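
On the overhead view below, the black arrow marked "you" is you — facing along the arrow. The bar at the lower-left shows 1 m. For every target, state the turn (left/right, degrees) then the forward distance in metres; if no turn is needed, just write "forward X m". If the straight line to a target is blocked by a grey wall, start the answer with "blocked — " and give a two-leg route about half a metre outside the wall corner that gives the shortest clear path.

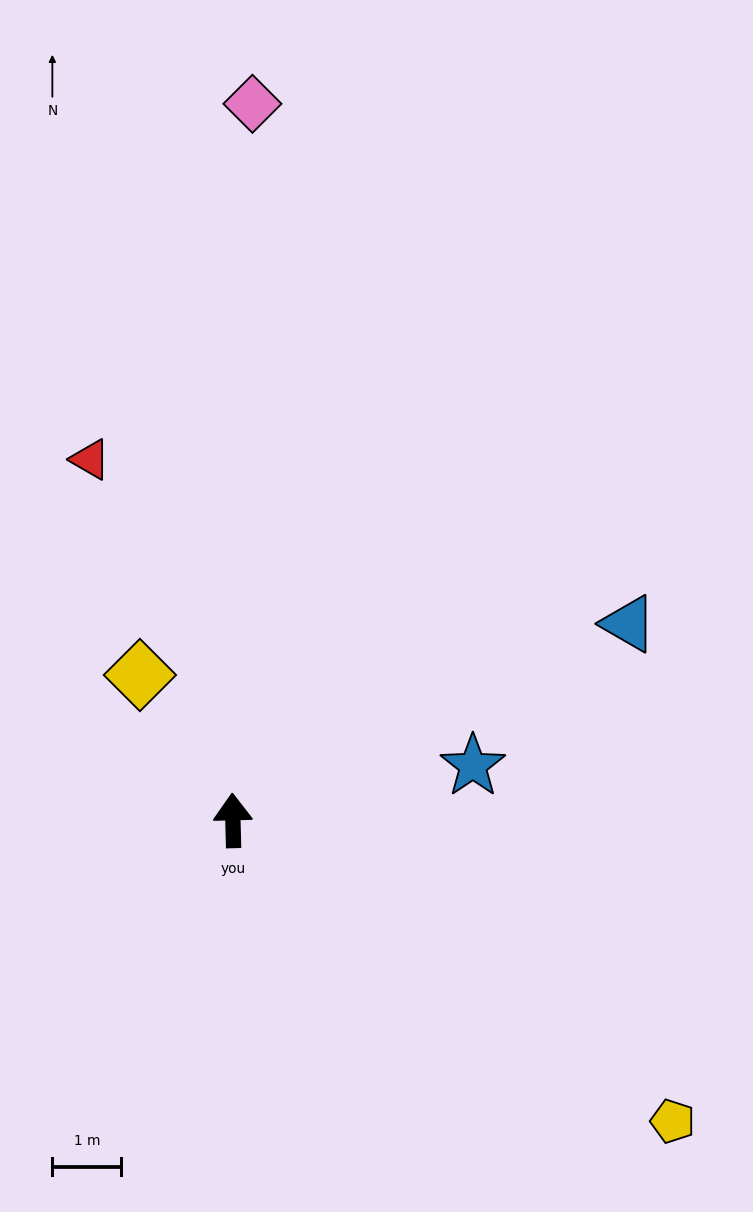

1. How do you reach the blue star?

turn right 79°, forward 3.6 m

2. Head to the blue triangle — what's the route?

turn right 65°, forward 6.4 m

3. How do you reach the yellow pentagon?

turn right 126°, forward 7.7 m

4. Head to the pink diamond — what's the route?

turn right 3°, forward 10.4 m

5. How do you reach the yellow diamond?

turn left 31°, forward 2.5 m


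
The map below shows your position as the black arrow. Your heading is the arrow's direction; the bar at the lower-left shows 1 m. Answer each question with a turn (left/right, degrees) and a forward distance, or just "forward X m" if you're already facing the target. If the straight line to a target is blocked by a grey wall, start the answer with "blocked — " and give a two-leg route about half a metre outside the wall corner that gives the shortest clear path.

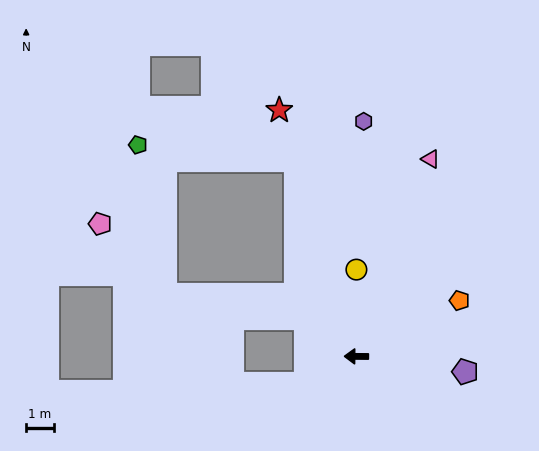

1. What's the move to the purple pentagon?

turn left 172°, forward 4.0 m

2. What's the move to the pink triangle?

turn right 110°, forward 7.7 m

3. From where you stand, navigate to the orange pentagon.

turn right 151°, forward 4.3 m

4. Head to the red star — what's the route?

turn right 72°, forward 9.4 m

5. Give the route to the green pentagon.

blocked — turn right 72°, forward 7.4 m, then turn left 67°, forward 5.7 m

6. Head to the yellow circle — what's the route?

turn right 90°, forward 3.2 m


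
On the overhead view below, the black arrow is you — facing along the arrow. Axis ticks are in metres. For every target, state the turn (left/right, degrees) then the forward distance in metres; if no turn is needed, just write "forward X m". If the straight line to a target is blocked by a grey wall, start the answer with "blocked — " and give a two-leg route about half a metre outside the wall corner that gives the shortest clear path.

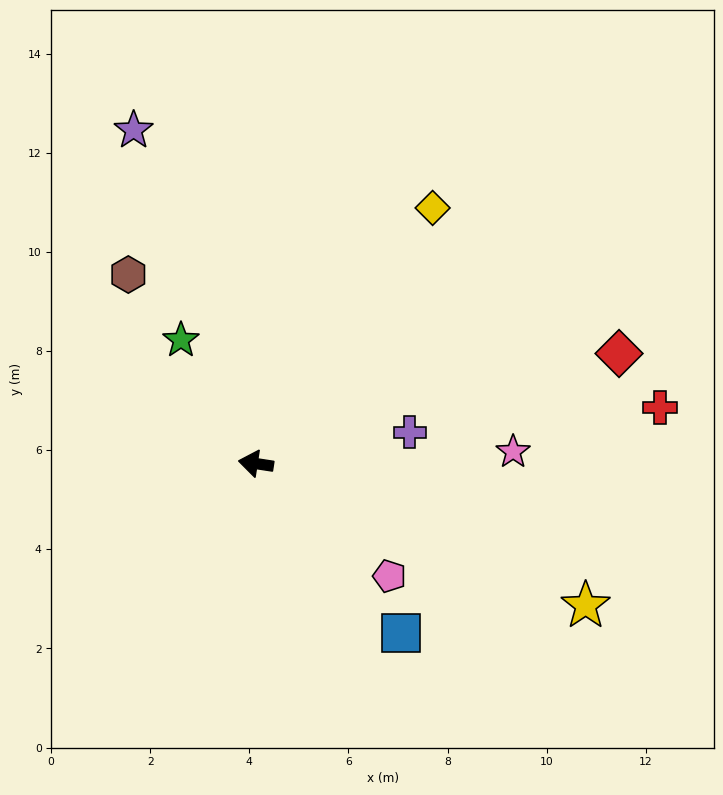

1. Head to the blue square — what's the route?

turn left 139°, forward 4.5 m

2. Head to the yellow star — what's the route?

turn left 165°, forward 7.2 m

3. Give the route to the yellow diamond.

turn right 116°, forward 6.3 m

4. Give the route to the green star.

turn right 50°, forward 2.9 m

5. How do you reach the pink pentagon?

turn left 149°, forward 3.5 m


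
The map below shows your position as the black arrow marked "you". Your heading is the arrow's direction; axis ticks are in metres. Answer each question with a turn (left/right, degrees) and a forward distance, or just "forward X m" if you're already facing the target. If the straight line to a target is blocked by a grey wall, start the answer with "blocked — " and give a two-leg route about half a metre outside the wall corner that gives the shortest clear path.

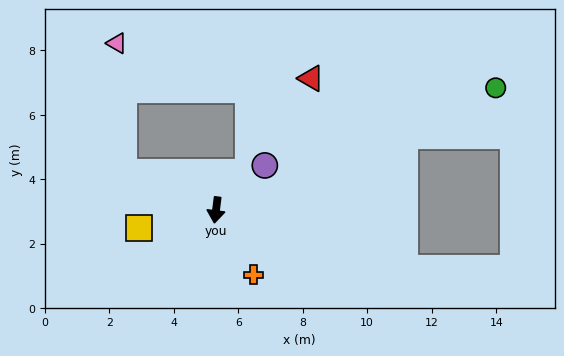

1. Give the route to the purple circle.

turn left 140°, forward 2.0 m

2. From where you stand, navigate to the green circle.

turn left 121°, forward 9.5 m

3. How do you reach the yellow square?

turn right 69°, forward 2.4 m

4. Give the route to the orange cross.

turn left 37°, forward 2.3 m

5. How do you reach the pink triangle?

blocked — turn right 105°, forward 3.1 m, then turn right 65°, forward 4.0 m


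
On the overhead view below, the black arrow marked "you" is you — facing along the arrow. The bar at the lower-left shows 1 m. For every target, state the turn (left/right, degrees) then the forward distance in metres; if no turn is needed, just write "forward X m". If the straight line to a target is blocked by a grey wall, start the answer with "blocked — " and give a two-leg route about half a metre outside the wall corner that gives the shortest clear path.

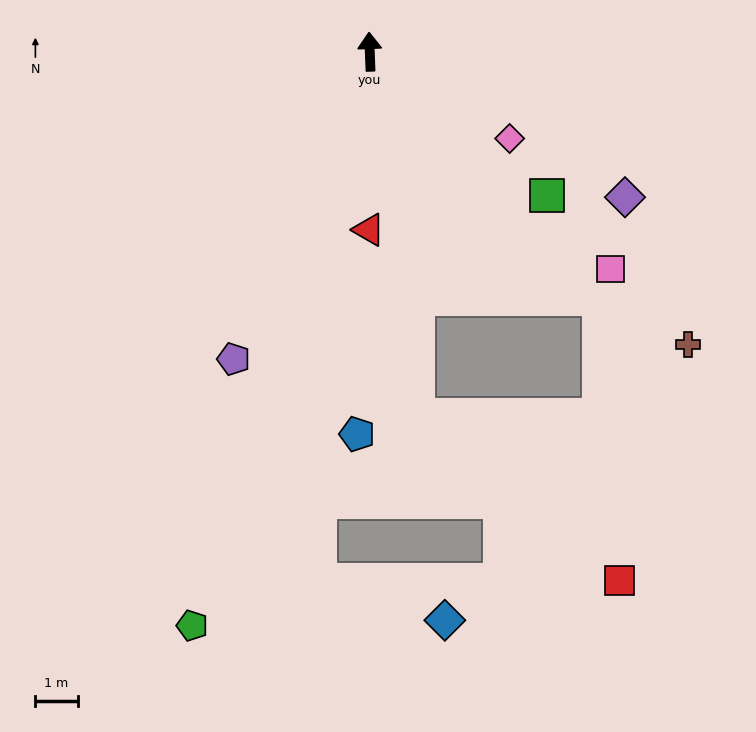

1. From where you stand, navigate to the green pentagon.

turn left 161°, forward 14.2 m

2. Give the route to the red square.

blocked — turn right 139°, forward 8.0 m, then turn right 39°, forward 6.7 m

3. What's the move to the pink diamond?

turn right 124°, forward 3.9 m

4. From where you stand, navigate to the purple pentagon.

turn left 154°, forward 8.0 m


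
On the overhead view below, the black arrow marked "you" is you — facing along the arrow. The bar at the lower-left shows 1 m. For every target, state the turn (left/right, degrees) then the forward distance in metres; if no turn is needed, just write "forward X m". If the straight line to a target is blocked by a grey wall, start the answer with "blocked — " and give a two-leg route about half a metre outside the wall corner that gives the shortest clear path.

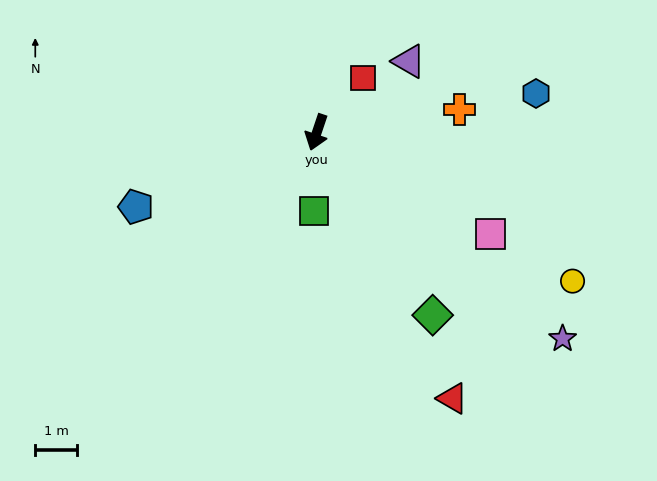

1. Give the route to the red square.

turn left 158°, forward 1.7 m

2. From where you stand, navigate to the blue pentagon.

turn right 49°, forward 4.7 m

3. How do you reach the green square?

turn left 17°, forward 1.9 m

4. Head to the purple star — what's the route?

turn left 69°, forward 7.7 m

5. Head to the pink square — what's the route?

turn left 78°, forward 4.8 m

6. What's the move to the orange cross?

turn left 118°, forward 3.5 m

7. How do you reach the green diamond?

turn left 51°, forward 5.2 m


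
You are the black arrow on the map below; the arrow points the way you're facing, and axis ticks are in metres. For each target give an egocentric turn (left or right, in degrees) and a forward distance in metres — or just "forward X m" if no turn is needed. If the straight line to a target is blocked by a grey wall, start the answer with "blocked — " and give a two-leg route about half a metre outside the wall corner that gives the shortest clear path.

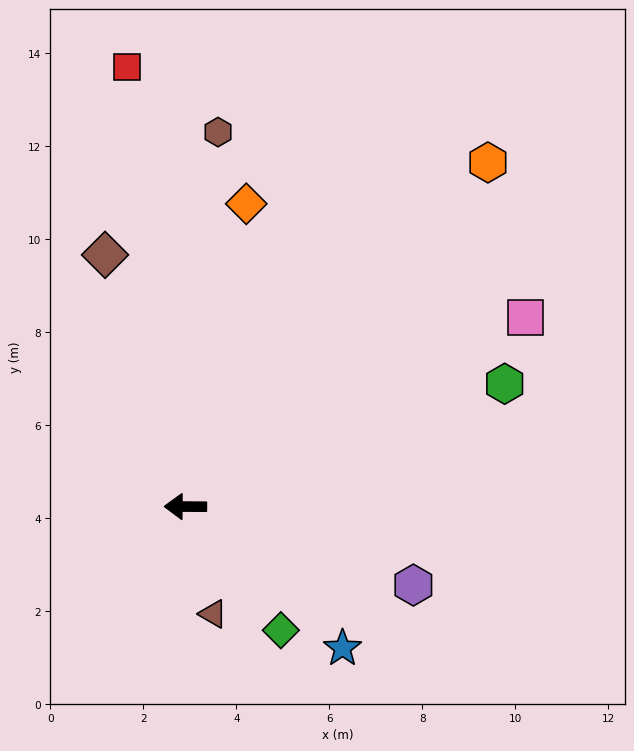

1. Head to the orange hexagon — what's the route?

turn right 131°, forward 9.9 m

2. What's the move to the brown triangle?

turn left 105°, forward 2.4 m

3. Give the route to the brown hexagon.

turn right 95°, forward 8.1 m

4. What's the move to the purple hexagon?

turn left 161°, forward 5.2 m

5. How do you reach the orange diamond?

turn right 101°, forward 6.6 m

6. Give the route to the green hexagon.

turn right 159°, forward 7.4 m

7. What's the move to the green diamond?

turn left 128°, forward 3.4 m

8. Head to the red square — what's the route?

turn right 82°, forward 9.5 m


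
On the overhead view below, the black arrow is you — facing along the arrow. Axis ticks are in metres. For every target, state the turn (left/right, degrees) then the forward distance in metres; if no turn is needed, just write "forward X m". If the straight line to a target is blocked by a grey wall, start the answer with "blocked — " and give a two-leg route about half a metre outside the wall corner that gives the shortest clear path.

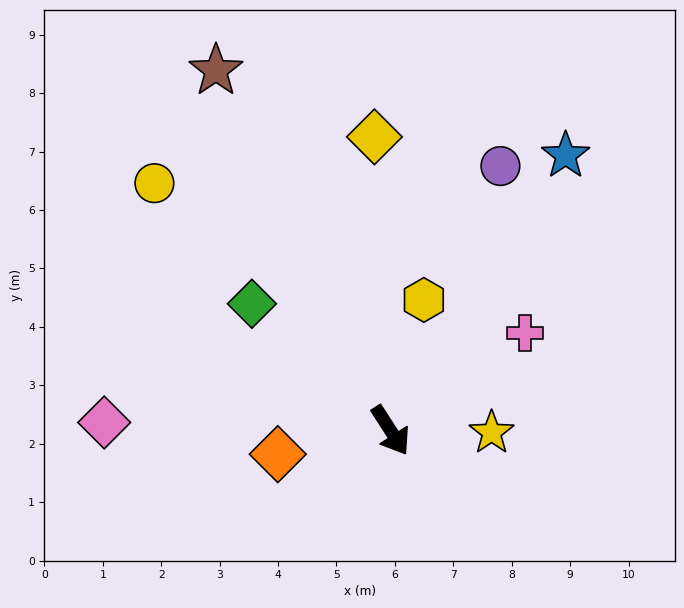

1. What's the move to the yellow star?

turn left 56°, forward 1.7 m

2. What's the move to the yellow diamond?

turn left 150°, forward 5.0 m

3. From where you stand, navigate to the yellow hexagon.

turn left 133°, forward 2.3 m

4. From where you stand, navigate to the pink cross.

turn left 93°, forward 2.8 m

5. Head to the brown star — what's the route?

turn left 173°, forward 6.8 m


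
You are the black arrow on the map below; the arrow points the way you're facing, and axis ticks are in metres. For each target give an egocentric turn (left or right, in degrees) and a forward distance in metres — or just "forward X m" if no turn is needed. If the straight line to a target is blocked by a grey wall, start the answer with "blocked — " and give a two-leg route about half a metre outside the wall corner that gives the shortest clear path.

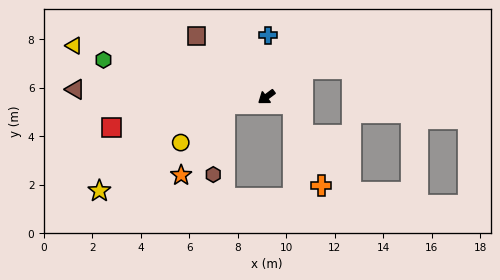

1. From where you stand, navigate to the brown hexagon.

blocked — turn right 28°, forward 1.7 m, then turn left 72°, forward 3.0 m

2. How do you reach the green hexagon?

turn right 50°, forward 6.9 m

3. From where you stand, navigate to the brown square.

turn right 78°, forward 3.8 m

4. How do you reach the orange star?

blocked — turn right 28°, forward 1.7 m, then turn left 50°, forward 3.5 m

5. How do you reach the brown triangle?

turn right 39°, forward 7.9 m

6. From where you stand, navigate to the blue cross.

turn right 128°, forward 2.5 m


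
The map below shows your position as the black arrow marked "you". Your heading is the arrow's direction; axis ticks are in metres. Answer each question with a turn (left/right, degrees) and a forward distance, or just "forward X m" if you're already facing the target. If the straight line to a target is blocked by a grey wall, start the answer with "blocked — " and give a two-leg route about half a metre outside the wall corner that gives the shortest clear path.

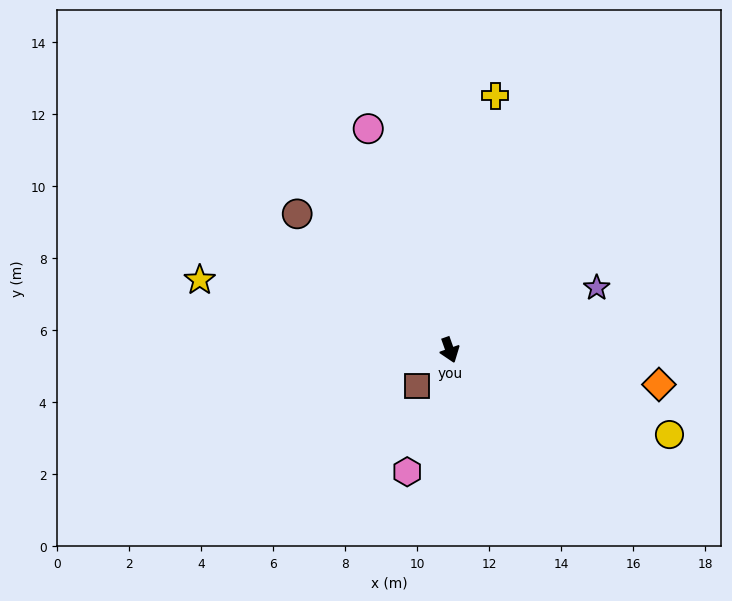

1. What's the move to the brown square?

turn right 61°, forward 1.4 m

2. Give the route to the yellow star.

turn right 125°, forward 7.2 m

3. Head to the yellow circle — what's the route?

turn left 49°, forward 6.5 m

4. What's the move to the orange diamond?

turn left 61°, forward 5.9 m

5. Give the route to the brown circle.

turn right 151°, forward 5.7 m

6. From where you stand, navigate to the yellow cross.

turn left 150°, forward 7.2 m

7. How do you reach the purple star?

turn left 93°, forward 4.4 m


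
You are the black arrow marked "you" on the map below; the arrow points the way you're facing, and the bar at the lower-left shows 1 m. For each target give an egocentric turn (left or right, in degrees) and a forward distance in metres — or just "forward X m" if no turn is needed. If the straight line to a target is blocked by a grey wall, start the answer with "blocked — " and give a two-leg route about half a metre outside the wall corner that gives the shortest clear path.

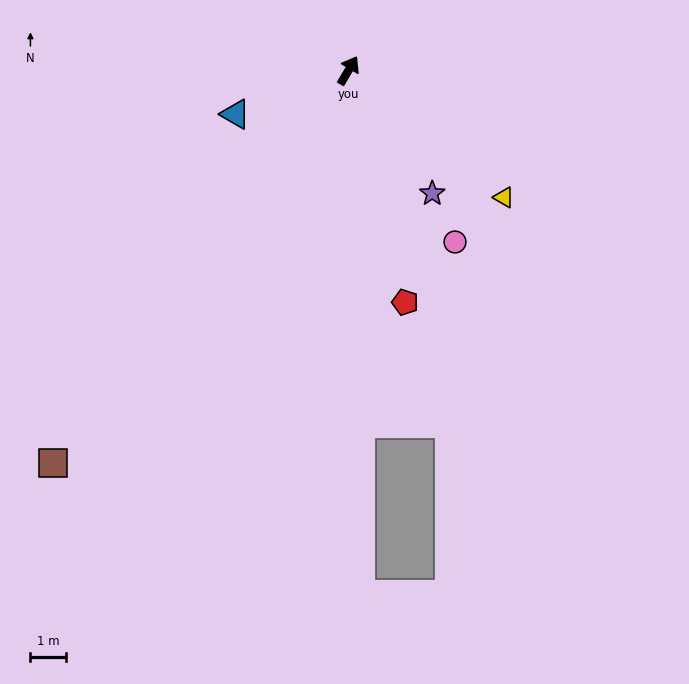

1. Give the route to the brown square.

turn left 174°, forward 14.0 m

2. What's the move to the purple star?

turn right 115°, forward 4.2 m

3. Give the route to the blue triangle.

turn left 142°, forward 3.4 m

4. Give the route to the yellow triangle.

turn right 99°, forward 5.7 m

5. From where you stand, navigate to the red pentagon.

turn right 136°, forward 6.8 m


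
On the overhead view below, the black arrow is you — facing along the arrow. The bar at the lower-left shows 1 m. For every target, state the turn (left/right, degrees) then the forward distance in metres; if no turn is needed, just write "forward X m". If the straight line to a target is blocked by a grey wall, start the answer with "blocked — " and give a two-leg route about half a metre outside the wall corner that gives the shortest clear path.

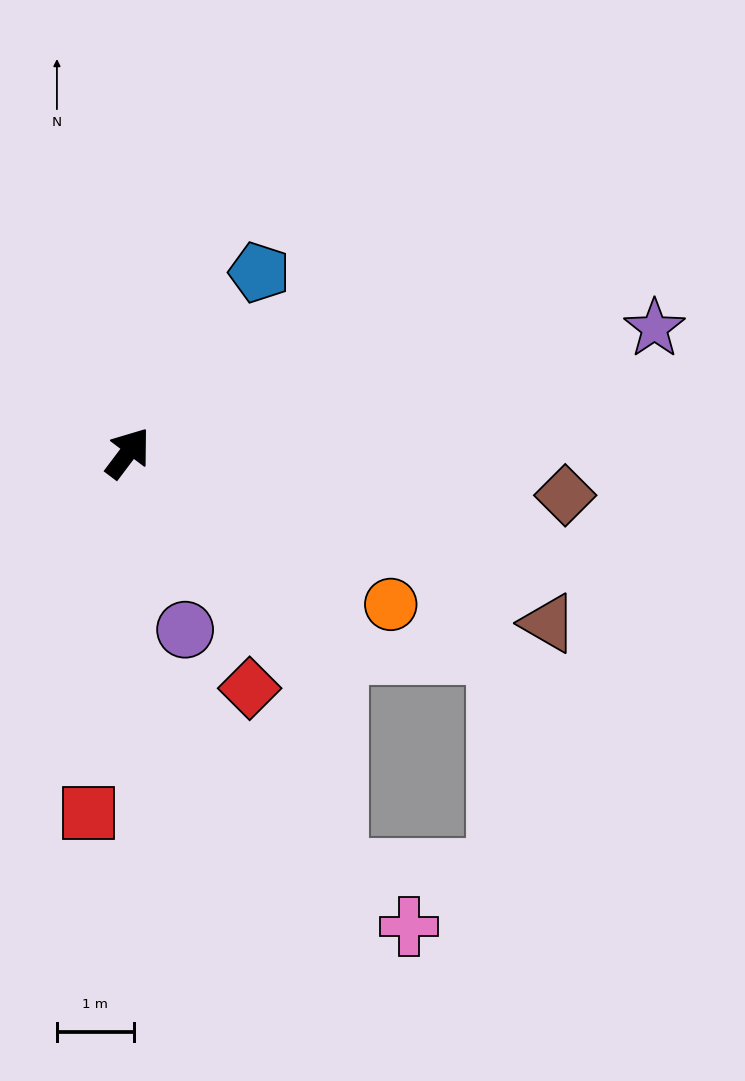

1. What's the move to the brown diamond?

turn right 59°, forward 5.7 m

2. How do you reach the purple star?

turn right 40°, forward 7.0 m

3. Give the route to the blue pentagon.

forward 2.9 m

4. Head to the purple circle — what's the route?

turn right 125°, forward 2.4 m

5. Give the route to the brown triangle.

turn right 75°, forward 5.9 m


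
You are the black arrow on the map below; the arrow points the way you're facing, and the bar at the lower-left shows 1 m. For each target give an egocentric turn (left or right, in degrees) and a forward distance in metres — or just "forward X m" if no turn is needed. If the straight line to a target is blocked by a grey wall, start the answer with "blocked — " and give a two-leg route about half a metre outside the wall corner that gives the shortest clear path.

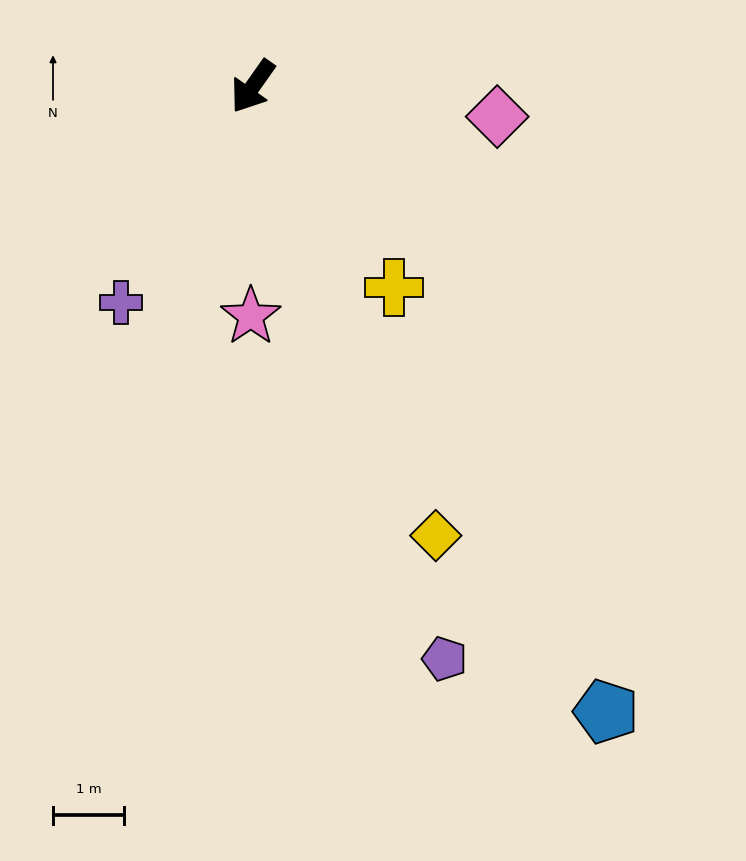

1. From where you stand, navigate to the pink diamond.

turn left 118°, forward 3.5 m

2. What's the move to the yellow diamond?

turn left 57°, forward 6.9 m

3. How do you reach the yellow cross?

turn left 70°, forward 3.5 m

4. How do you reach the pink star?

turn left 35°, forward 3.3 m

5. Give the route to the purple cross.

turn left 4°, forward 3.6 m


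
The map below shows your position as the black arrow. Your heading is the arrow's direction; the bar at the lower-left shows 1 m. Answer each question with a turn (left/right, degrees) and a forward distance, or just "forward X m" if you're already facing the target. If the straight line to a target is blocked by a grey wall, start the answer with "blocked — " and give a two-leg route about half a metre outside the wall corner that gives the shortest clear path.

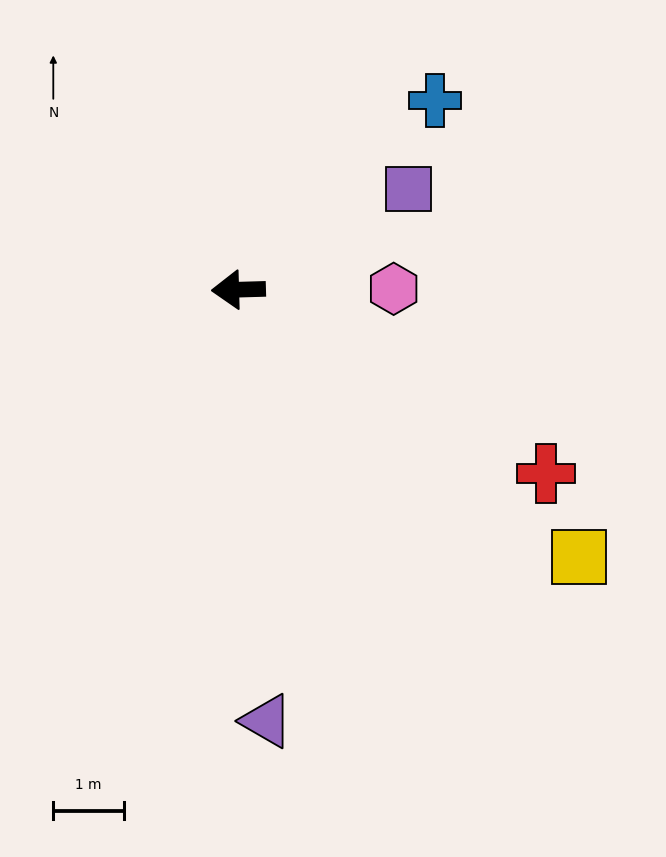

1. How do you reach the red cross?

turn left 148°, forward 5.1 m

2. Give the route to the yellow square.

turn left 140°, forward 6.1 m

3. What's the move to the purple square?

turn right 151°, forward 2.8 m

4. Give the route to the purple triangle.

turn left 92°, forward 6.1 m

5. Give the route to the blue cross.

turn right 138°, forward 3.9 m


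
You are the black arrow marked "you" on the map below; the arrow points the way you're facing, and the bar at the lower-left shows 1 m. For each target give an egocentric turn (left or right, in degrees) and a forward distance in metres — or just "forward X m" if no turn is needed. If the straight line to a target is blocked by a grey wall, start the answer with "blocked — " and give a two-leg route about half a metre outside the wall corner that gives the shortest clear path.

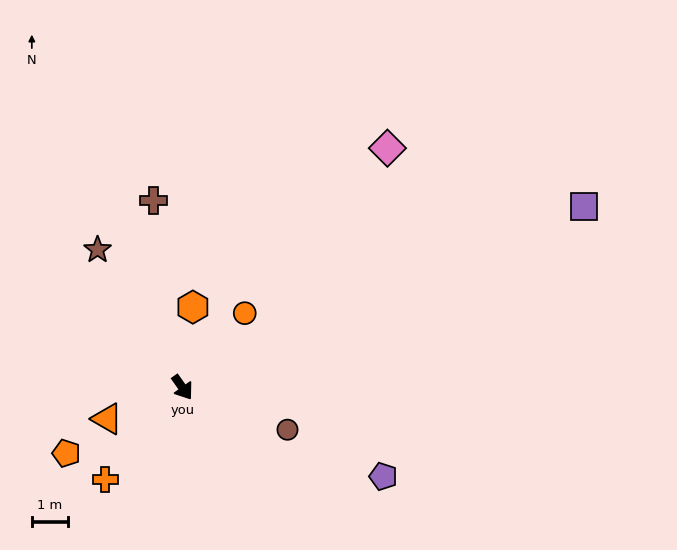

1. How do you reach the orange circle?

turn left 105°, forward 2.7 m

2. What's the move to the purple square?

turn left 79°, forward 12.3 m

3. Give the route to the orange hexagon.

turn left 137°, forward 2.3 m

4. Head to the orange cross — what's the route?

turn right 75°, forward 3.4 m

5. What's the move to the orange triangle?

turn right 103°, forward 2.3 m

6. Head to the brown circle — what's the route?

turn left 33°, forward 3.2 m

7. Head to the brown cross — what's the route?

turn left 153°, forward 5.3 m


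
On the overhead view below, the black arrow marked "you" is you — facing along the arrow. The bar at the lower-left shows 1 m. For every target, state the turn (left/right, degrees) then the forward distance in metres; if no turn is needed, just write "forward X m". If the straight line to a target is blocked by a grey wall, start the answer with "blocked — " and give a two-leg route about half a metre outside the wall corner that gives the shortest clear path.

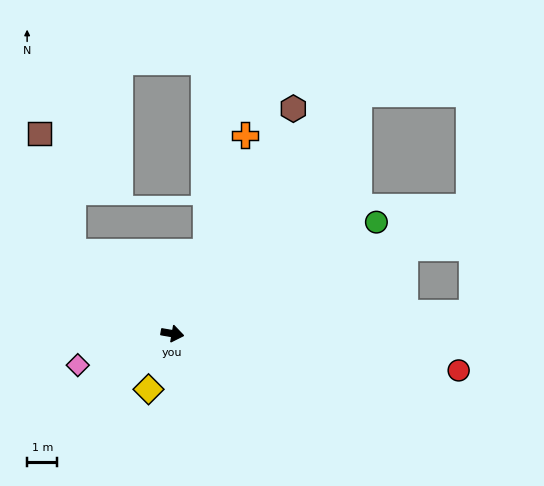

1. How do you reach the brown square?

blocked — turn left 150°, forward 4.2 m, then turn right 34°, forward 4.0 m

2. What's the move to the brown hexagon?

turn left 72°, forward 8.4 m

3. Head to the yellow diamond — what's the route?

turn right 103°, forward 2.0 m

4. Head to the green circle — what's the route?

turn left 38°, forward 7.7 m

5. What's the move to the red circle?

turn left 3°, forward 9.5 m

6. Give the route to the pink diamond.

turn right 152°, forward 3.3 m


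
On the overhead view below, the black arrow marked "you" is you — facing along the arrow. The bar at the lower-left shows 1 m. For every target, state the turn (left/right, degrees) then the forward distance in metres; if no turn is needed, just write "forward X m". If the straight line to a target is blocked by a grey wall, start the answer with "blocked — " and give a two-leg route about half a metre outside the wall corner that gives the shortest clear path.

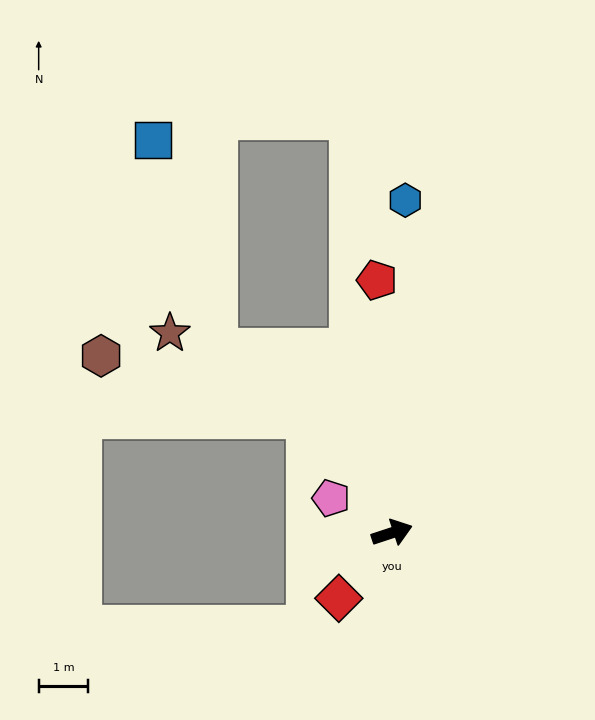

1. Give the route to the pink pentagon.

turn left 132°, forward 1.4 m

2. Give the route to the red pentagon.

turn left 75°, forward 5.1 m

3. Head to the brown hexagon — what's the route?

blocked — turn left 108°, forward 2.9 m, then turn left 37°, forward 4.3 m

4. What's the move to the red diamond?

turn right 147°, forward 1.7 m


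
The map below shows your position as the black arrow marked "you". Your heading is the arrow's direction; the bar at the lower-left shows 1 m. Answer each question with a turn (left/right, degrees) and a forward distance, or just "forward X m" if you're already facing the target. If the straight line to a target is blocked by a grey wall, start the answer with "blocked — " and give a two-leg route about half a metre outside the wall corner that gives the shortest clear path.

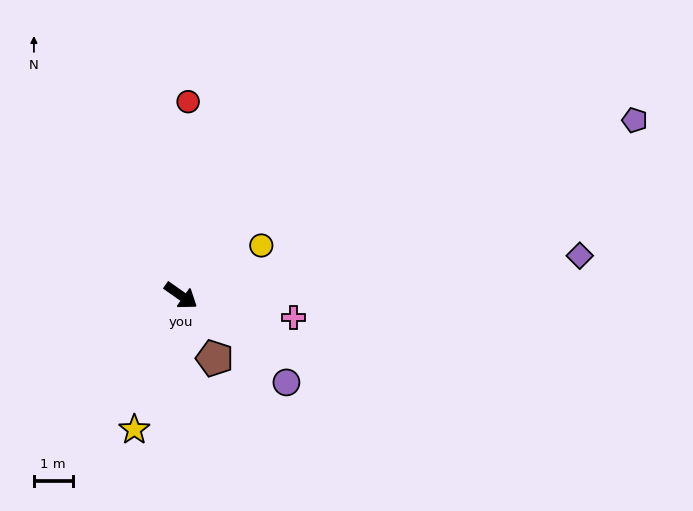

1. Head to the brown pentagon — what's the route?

turn right 27°, forward 1.8 m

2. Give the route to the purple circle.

turn right 4°, forward 3.5 m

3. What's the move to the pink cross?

turn left 24°, forward 3.0 m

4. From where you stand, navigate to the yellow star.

turn right 74°, forward 3.7 m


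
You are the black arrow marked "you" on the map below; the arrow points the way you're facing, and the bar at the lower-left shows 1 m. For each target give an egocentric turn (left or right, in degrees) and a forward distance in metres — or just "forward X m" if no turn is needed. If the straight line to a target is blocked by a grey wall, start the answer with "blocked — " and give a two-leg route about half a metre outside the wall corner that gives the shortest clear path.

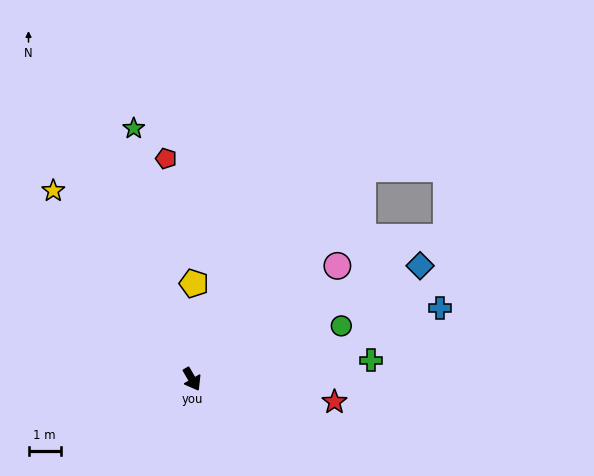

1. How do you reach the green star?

turn left 163°, forward 8.0 m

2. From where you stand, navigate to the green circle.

turn left 80°, forward 4.9 m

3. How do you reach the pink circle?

turn left 98°, forward 5.7 m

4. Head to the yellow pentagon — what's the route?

turn left 149°, forward 3.0 m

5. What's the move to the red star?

turn left 51°, forward 4.5 m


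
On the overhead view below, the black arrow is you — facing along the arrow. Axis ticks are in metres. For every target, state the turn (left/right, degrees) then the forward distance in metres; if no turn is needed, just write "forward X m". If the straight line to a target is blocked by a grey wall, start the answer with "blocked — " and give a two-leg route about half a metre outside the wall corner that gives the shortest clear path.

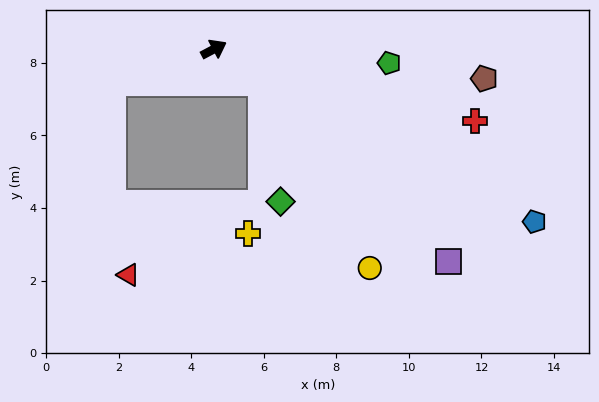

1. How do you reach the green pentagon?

turn right 32°, forward 4.8 m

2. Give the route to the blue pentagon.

turn right 56°, forward 10.0 m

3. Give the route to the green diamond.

blocked — turn right 60°, forward 1.6 m, then turn right 50°, forward 3.4 m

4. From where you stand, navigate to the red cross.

turn right 43°, forward 7.5 m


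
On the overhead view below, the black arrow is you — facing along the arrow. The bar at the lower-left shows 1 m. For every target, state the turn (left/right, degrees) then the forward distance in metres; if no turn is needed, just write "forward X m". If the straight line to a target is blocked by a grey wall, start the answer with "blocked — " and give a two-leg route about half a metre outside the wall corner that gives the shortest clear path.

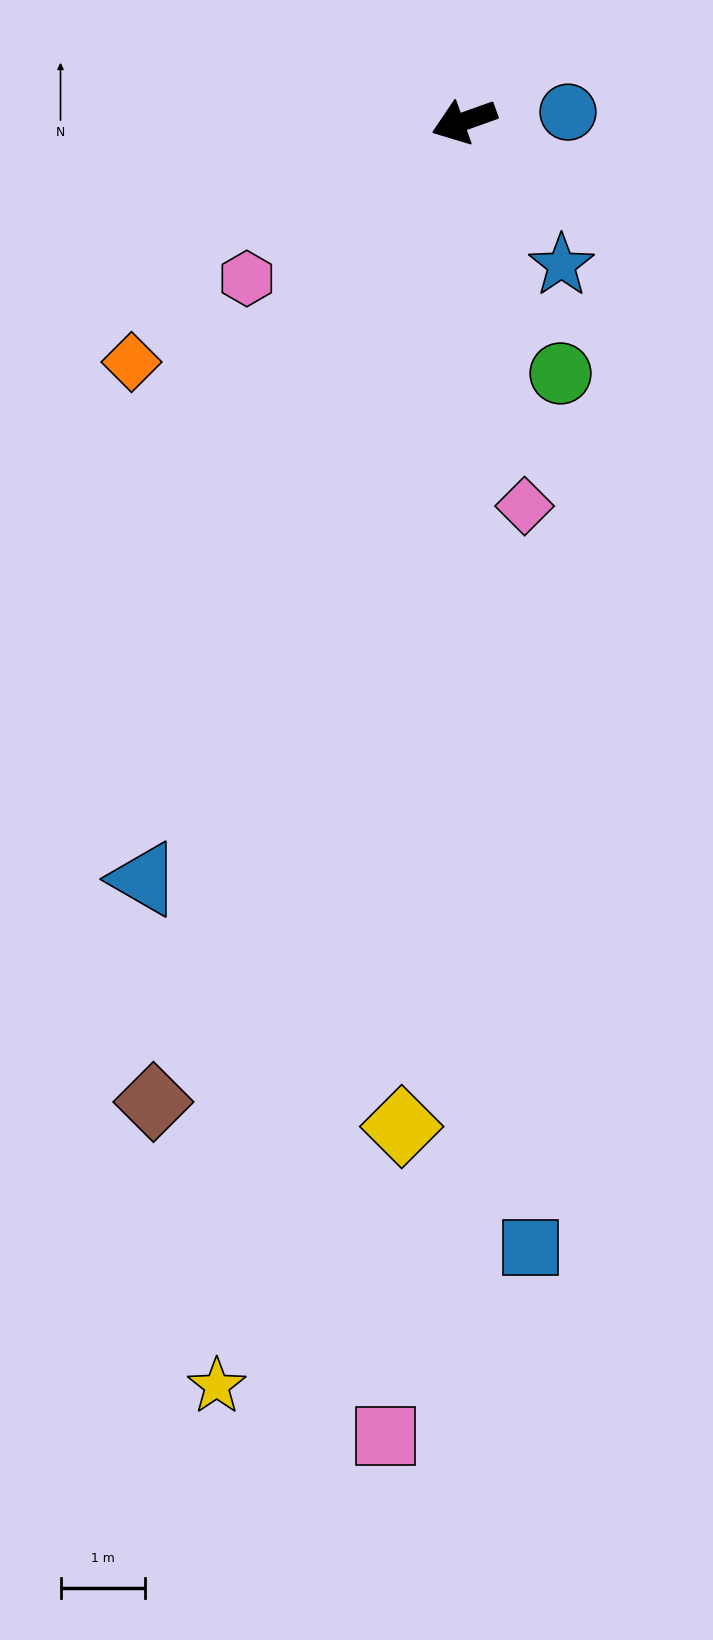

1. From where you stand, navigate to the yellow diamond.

turn left 67°, forward 12.0 m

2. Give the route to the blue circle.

turn left 165°, forward 1.2 m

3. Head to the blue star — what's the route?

turn left 104°, forward 2.1 m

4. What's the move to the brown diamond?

turn left 53°, forward 12.2 m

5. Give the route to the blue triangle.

turn left 47°, forward 9.8 m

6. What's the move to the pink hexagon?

turn left 16°, forward 3.2 m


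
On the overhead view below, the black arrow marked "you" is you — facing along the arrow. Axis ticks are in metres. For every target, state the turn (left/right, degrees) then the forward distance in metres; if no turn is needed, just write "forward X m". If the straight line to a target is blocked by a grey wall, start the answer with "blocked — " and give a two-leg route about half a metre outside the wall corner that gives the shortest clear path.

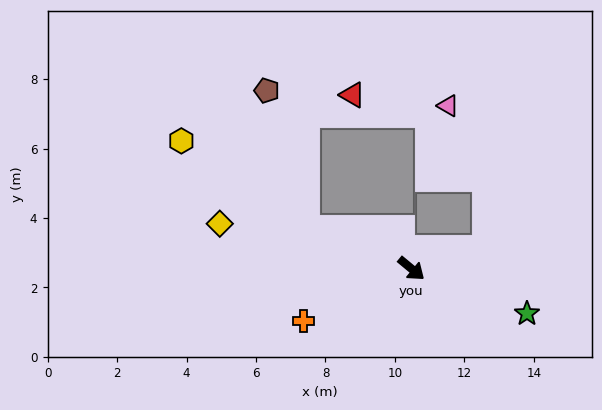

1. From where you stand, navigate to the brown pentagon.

blocked — turn right 161°, forward 3.3 m, then turn right 54°, forward 4.1 m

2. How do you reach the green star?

turn left 18°, forward 3.6 m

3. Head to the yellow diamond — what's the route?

turn right 154°, forward 5.7 m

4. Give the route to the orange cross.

turn right 115°, forward 3.5 m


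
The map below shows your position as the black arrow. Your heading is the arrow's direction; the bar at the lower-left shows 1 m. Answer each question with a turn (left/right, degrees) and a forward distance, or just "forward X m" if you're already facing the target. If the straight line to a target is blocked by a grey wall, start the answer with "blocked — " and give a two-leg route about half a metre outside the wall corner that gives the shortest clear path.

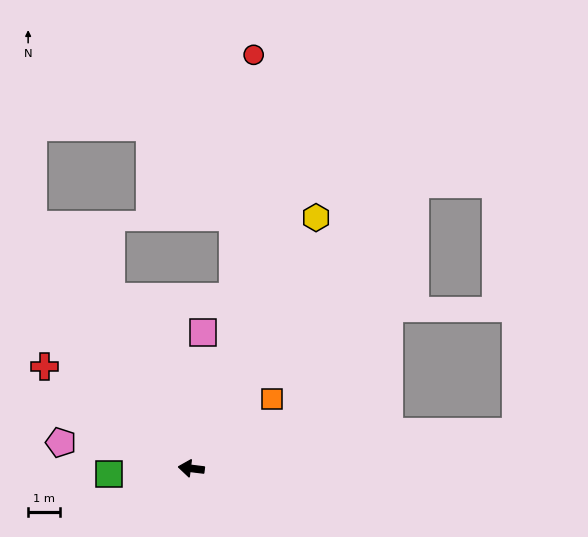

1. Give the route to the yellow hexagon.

turn right 109°, forward 8.9 m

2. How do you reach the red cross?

turn right 28°, forward 5.6 m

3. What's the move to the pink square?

turn right 88°, forward 4.3 m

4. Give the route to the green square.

turn left 11°, forward 2.6 m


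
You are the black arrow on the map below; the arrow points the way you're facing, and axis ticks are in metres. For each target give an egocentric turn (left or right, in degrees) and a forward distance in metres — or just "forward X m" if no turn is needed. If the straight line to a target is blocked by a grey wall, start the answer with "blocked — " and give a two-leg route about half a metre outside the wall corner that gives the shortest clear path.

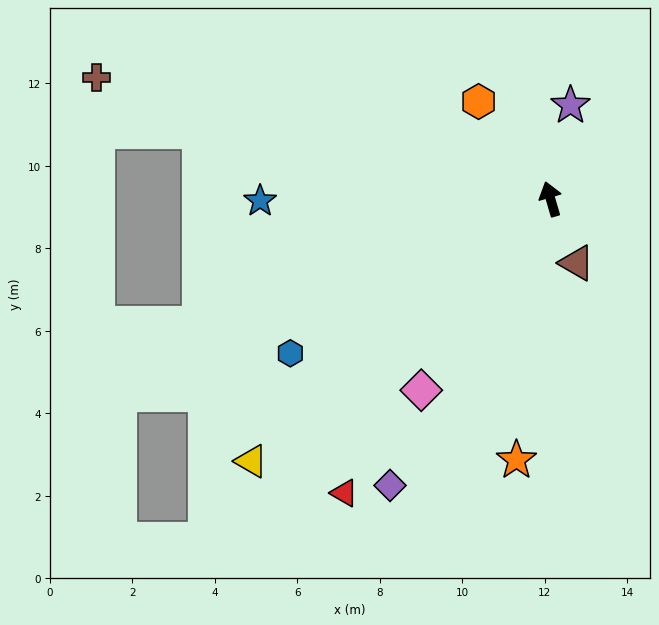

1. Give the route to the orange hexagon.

turn left 20°, forward 2.9 m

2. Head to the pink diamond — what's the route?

turn left 130°, forward 5.6 m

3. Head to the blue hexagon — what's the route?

turn left 104°, forward 7.3 m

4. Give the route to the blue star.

turn left 74°, forward 7.0 m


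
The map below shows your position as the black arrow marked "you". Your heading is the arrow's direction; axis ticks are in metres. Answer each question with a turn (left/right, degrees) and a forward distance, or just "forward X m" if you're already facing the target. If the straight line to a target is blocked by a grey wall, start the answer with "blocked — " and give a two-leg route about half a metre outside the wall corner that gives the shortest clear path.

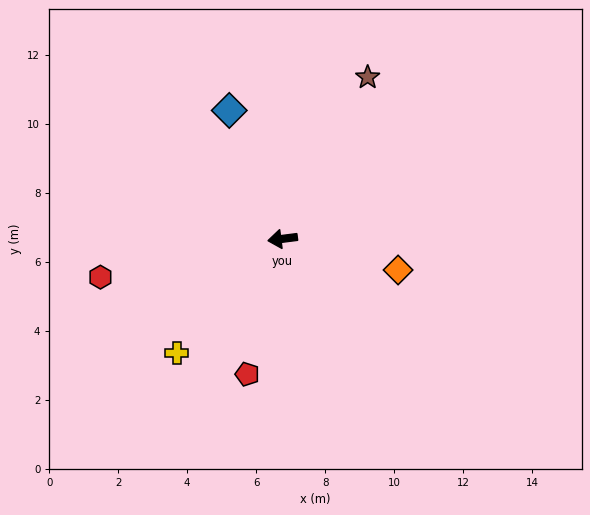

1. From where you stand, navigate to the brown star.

turn right 125°, forward 5.3 m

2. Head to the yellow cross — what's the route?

turn left 40°, forward 4.5 m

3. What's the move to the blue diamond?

turn right 75°, forward 4.0 m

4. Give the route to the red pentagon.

turn left 68°, forward 4.1 m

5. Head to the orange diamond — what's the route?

turn left 158°, forward 3.5 m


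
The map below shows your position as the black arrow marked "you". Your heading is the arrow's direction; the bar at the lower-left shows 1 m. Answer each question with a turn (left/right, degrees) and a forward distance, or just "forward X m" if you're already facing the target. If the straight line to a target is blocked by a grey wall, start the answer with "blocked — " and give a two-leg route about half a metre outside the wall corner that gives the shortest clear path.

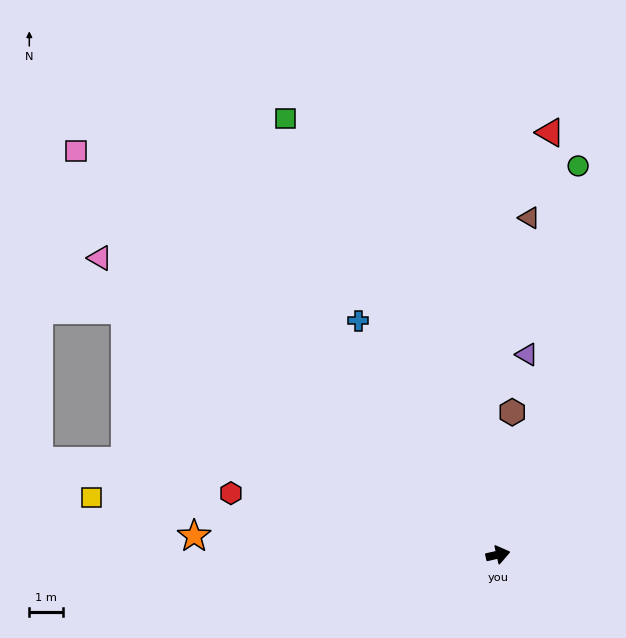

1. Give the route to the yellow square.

turn left 159°, forward 12.2 m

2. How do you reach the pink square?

turn left 124°, forward 17.3 m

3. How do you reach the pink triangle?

turn left 131°, forward 14.7 m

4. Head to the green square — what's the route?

turn left 103°, forward 14.4 m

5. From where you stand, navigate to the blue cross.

turn left 108°, forward 8.1 m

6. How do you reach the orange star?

turn left 164°, forward 9.0 m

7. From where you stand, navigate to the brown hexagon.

turn left 72°, forward 4.3 m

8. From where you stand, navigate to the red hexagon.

turn left 154°, forward 8.1 m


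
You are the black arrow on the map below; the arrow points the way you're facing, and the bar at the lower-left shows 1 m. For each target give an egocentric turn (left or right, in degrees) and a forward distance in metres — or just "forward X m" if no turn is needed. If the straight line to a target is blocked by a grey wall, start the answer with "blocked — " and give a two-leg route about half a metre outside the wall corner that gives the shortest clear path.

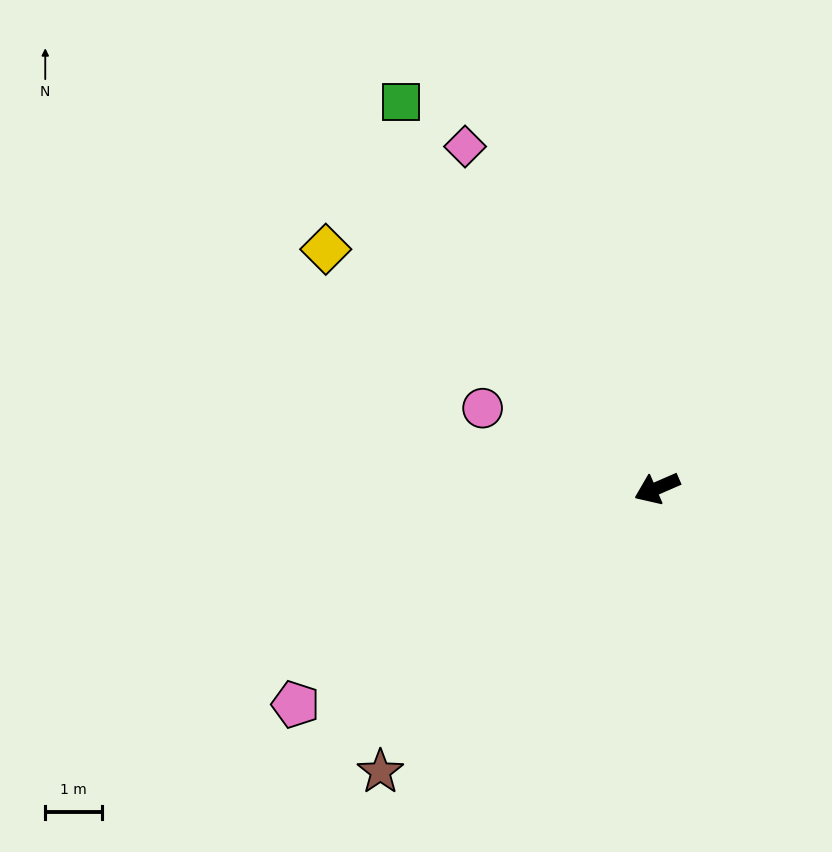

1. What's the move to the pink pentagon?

turn left 7°, forward 7.4 m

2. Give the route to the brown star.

turn left 22°, forward 7.0 m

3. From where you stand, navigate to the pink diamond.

turn right 84°, forward 6.9 m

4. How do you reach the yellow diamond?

turn right 59°, forward 7.2 m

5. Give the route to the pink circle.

turn right 48°, forward 3.4 m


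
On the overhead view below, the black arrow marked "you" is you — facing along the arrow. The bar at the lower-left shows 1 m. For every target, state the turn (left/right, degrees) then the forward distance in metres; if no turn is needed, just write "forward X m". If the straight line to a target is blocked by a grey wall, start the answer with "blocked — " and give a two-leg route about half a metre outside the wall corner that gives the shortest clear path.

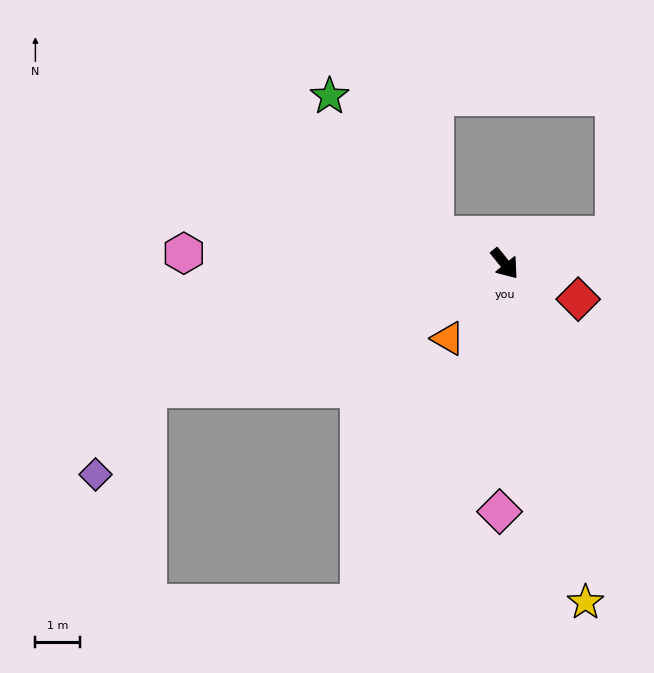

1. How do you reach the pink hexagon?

turn right 131°, forward 7.3 m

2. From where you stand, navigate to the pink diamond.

turn right 40°, forward 5.6 m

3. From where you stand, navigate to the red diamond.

turn left 25°, forward 1.8 m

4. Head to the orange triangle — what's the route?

turn right 76°, forward 2.1 m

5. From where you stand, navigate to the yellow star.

turn right 26°, forward 7.9 m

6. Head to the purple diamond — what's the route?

blocked — turn right 110°, forward 8.6 m, then turn left 39°, forward 2.3 m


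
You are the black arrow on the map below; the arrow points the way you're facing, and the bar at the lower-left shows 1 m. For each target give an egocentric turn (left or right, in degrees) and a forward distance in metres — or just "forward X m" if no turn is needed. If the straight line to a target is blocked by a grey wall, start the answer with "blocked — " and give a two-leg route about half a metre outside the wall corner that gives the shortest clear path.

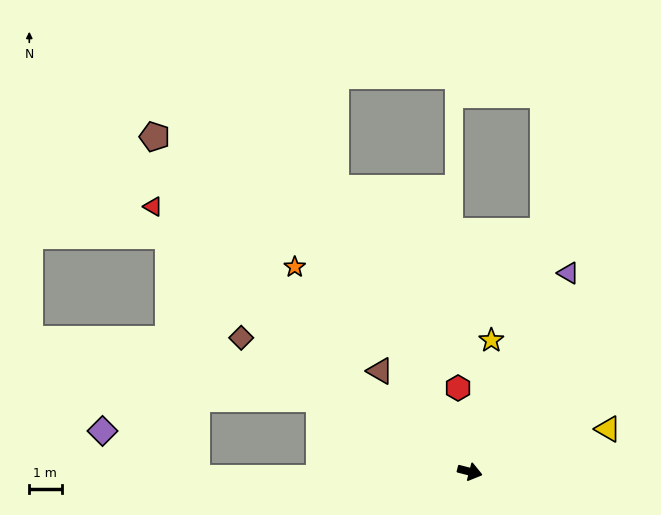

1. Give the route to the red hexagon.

turn left 112°, forward 2.6 m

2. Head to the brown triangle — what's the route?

turn left 146°, forward 4.2 m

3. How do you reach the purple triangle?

turn left 78°, forward 6.9 m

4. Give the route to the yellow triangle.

turn left 32°, forward 4.5 m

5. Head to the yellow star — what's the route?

turn left 95°, forward 4.1 m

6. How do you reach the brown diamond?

turn left 164°, forward 8.2 m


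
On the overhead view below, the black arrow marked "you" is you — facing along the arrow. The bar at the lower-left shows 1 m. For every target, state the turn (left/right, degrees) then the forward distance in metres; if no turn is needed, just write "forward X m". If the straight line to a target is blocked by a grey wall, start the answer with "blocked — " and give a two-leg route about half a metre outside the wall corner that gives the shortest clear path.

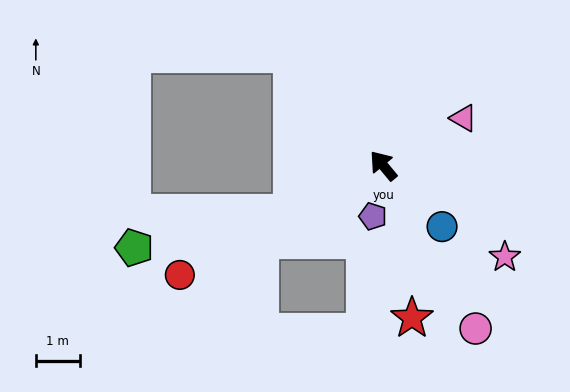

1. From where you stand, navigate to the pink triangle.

turn right 99°, forward 2.1 m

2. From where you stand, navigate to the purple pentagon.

turn left 129°, forward 1.2 m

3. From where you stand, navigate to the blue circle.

turn right 176°, forward 1.9 m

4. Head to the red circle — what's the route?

turn left 79°, forward 5.3 m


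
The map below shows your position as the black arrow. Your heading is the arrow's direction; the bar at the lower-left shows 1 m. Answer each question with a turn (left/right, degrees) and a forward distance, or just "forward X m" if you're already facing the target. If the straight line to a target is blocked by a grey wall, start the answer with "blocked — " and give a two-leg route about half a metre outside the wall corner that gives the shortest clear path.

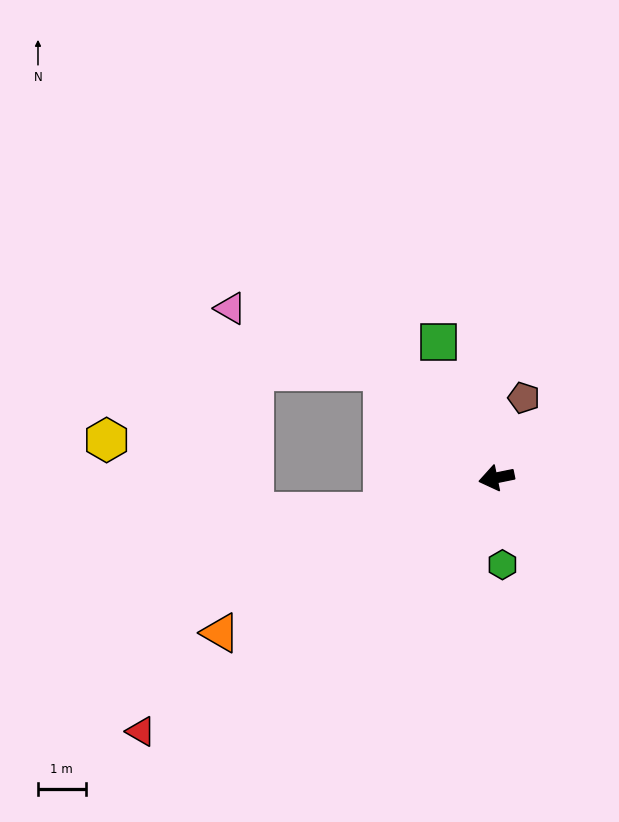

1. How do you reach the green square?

turn right 78°, forward 3.1 m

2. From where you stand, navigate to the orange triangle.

turn left 18°, forward 6.6 m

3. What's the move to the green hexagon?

turn left 82°, forward 1.8 m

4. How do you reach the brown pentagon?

turn right 120°, forward 1.8 m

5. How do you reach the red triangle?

turn left 24°, forward 9.2 m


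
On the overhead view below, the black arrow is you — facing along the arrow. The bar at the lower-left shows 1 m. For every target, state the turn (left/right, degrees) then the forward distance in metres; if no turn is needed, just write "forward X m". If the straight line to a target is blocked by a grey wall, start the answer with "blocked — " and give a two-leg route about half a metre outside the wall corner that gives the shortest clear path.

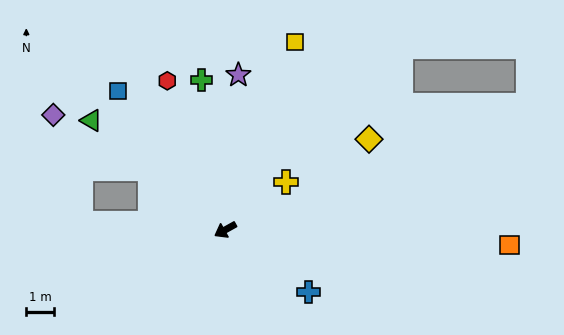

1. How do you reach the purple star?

turn right 124°, forward 5.5 m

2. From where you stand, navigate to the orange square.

turn left 148°, forward 10.1 m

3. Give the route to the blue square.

turn right 82°, forward 6.2 m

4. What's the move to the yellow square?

turn right 140°, forward 7.1 m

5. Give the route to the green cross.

turn right 110°, forward 5.4 m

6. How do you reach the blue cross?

turn left 114°, forward 3.7 m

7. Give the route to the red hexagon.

turn right 98°, forward 5.7 m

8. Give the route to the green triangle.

turn right 68°, forward 6.1 m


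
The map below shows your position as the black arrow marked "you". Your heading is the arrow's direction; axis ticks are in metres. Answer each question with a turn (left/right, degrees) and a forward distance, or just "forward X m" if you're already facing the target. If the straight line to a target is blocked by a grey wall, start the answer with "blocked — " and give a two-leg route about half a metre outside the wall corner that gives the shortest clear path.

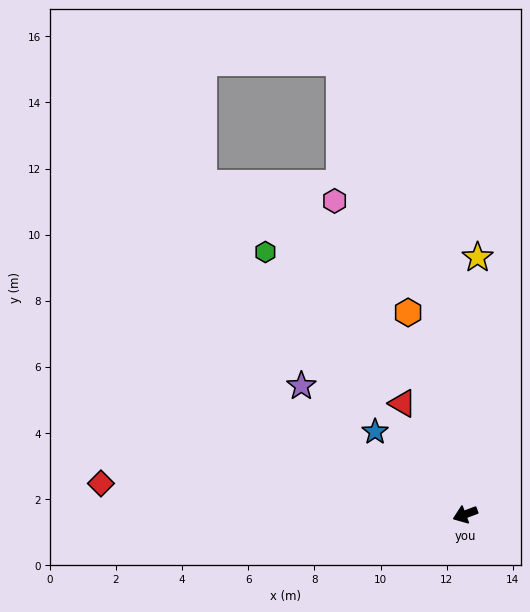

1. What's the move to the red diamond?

turn right 25°, forward 11.1 m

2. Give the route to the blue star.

turn right 63°, forward 3.7 m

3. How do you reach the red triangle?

turn right 81°, forward 3.9 m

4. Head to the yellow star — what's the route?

turn right 113°, forward 7.8 m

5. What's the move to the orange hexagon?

turn right 95°, forward 6.3 m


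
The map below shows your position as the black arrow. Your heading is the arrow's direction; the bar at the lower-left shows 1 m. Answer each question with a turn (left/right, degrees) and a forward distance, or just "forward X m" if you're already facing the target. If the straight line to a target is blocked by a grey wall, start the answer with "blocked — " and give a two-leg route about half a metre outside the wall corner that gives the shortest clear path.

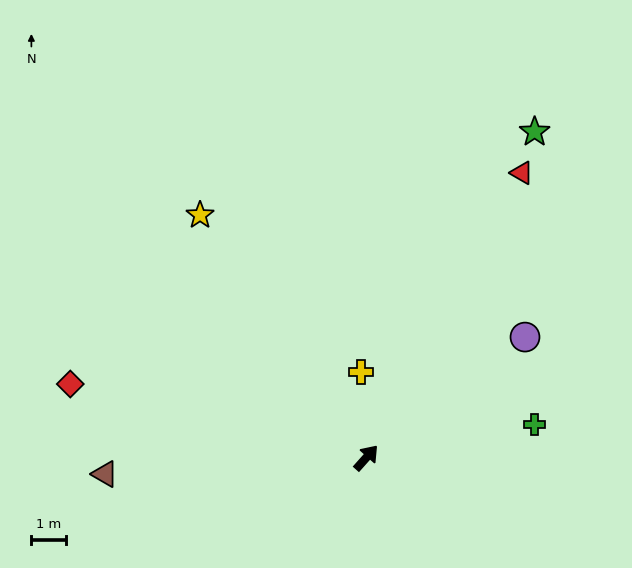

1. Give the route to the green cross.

turn right 37°, forward 4.9 m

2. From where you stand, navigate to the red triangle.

turn left 13°, forward 9.3 m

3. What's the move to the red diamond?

turn left 118°, forward 8.7 m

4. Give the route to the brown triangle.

turn left 135°, forward 7.5 m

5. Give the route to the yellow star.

turn left 76°, forward 8.4 m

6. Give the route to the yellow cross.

turn left 45°, forward 2.5 m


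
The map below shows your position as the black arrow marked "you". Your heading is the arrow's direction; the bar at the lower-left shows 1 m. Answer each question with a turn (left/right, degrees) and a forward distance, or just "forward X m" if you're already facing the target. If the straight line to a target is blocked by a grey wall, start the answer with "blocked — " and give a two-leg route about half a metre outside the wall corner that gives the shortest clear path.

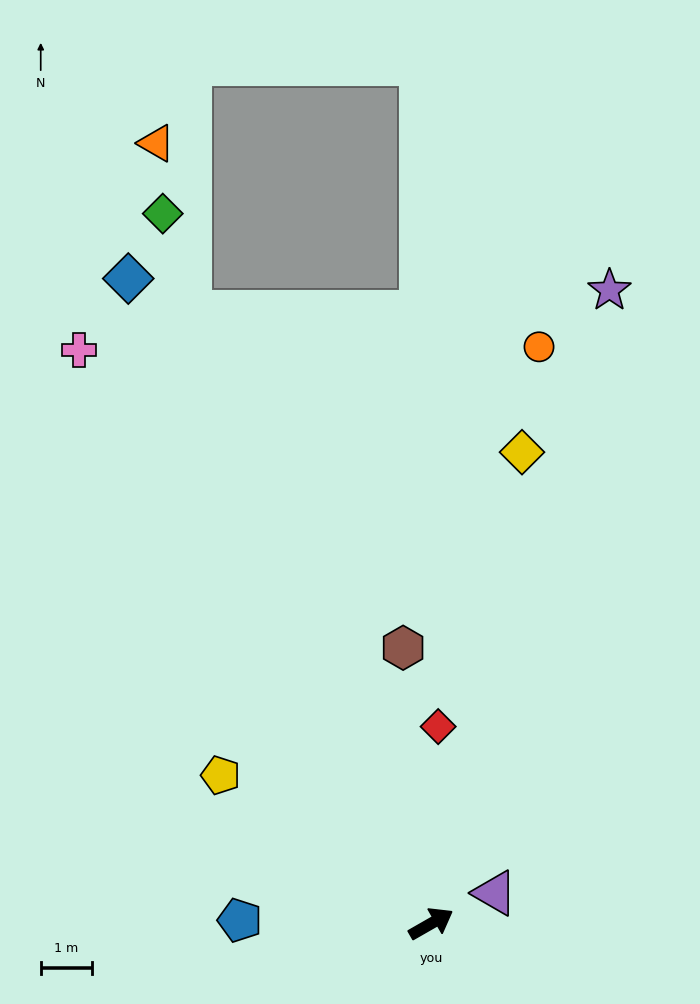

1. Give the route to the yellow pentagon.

turn left 115°, forward 5.1 m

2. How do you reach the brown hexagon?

turn left 66°, forward 5.4 m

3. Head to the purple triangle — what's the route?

turn right 4°, forward 1.4 m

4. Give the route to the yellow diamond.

turn left 49°, forward 9.4 m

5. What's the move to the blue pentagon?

turn left 149°, forward 3.8 m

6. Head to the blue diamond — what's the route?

turn left 85°, forward 14.0 m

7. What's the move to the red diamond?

turn left 58°, forward 3.9 m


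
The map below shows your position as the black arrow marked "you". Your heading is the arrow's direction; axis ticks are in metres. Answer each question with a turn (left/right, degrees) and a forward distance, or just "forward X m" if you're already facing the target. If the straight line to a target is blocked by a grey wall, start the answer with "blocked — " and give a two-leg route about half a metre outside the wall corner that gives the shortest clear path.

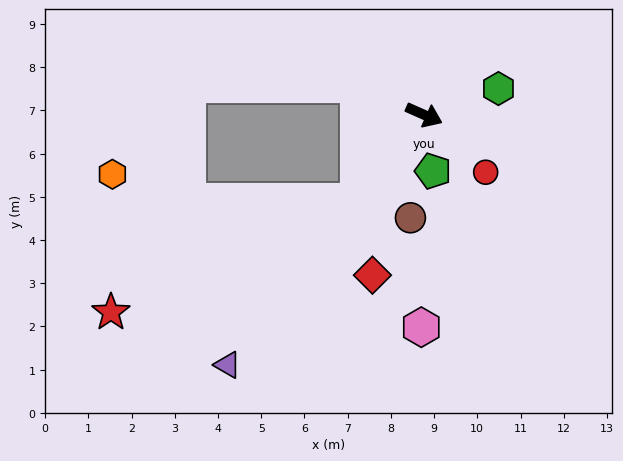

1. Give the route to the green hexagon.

turn left 43°, forward 1.8 m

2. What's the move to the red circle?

turn right 19°, forward 1.9 m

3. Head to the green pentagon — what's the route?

turn right 57°, forward 1.3 m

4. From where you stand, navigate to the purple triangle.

turn right 104°, forward 7.4 m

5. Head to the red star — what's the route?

blocked — turn right 104°, forward 2.5 m, then turn right 28°, forward 6.3 m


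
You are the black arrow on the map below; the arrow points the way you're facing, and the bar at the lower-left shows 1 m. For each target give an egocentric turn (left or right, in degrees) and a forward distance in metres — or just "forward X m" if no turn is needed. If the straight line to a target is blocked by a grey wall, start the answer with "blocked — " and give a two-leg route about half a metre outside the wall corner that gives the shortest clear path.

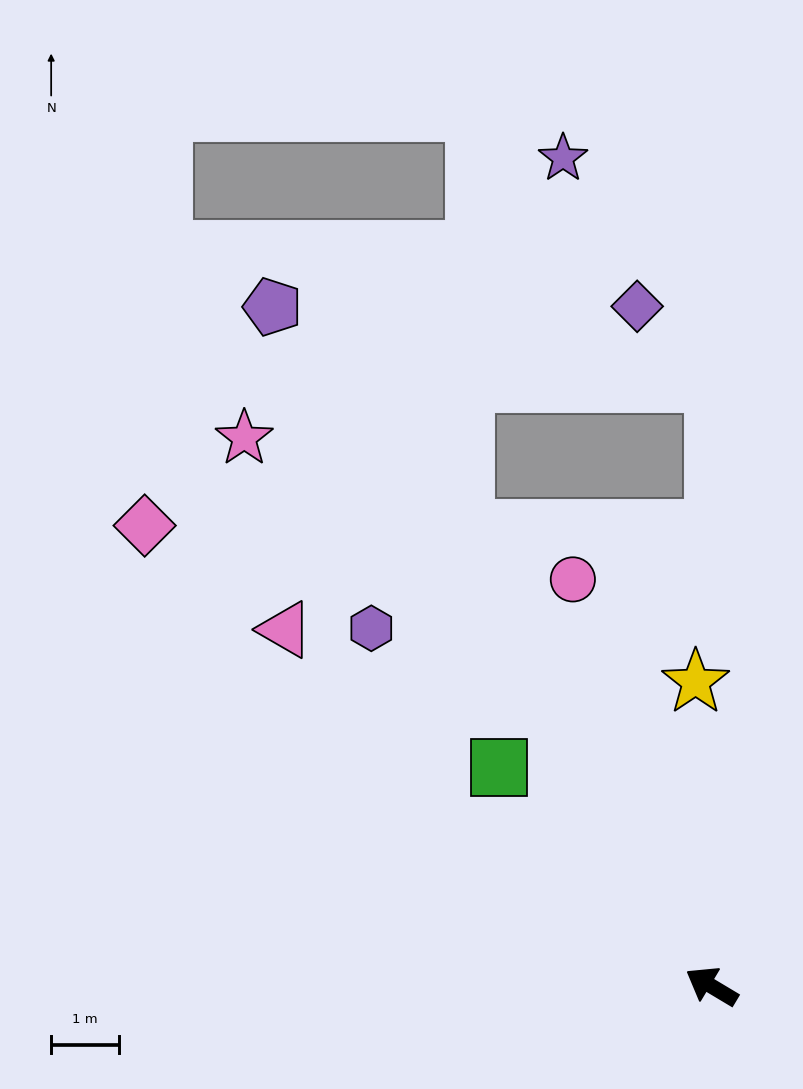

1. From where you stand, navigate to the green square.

turn right 15°, forward 4.5 m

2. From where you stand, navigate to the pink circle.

turn right 40°, forward 6.4 m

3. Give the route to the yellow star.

turn right 56°, forward 4.5 m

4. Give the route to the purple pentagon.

turn right 26°, forward 12.0 m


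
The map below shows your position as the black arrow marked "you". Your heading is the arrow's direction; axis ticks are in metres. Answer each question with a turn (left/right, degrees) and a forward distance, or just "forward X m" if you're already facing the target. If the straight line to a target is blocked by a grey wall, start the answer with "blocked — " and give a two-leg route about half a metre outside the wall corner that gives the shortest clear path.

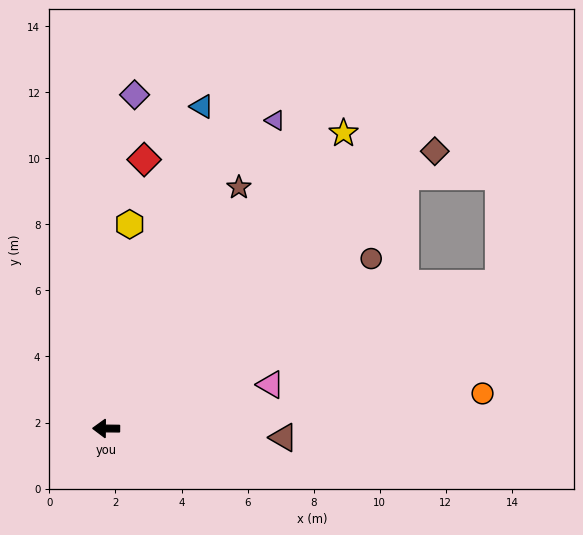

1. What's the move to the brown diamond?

turn right 139°, forward 13.0 m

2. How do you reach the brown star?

turn right 118°, forward 8.3 m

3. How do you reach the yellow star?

turn right 128°, forward 11.5 m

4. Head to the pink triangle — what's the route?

turn right 164°, forward 5.1 m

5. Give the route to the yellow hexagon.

turn right 96°, forward 6.2 m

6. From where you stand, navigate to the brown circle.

turn right 147°, forward 9.5 m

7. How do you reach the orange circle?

turn right 174°, forward 11.4 m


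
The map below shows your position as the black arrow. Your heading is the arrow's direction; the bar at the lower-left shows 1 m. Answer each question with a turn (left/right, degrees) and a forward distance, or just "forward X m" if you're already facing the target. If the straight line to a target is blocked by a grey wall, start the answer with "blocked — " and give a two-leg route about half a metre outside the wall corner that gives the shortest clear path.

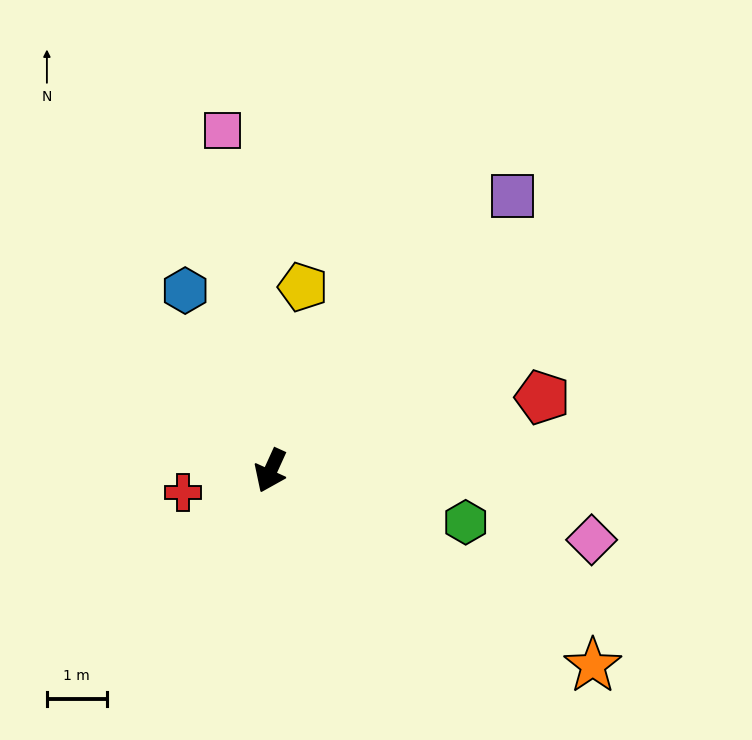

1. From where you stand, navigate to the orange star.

turn left 83°, forward 6.3 m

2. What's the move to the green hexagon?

turn left 100°, forward 3.4 m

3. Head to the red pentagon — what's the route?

turn left 130°, forward 4.7 m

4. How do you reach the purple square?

turn left 163°, forward 6.1 m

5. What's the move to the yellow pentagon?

turn right 166°, forward 3.1 m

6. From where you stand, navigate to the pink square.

turn right 147°, forward 5.8 m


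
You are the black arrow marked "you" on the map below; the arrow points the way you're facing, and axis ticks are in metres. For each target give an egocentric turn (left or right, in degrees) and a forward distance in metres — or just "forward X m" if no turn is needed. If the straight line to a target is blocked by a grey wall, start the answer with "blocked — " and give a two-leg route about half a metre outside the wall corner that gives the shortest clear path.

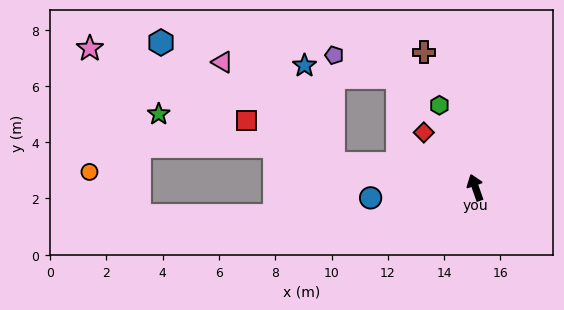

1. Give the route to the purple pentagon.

blocked — turn left 61°, forward 5.1 m, then turn right 81°, forward 3.9 m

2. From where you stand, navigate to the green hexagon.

turn left 4°, forward 3.2 m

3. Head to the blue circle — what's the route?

turn left 76°, forward 3.7 m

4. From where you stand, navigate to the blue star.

blocked — turn left 61°, forward 5.1 m, then turn right 64°, forward 3.6 m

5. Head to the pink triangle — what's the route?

blocked — turn left 61°, forward 5.1 m, then turn right 33°, forward 5.3 m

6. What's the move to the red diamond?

turn left 24°, forward 2.7 m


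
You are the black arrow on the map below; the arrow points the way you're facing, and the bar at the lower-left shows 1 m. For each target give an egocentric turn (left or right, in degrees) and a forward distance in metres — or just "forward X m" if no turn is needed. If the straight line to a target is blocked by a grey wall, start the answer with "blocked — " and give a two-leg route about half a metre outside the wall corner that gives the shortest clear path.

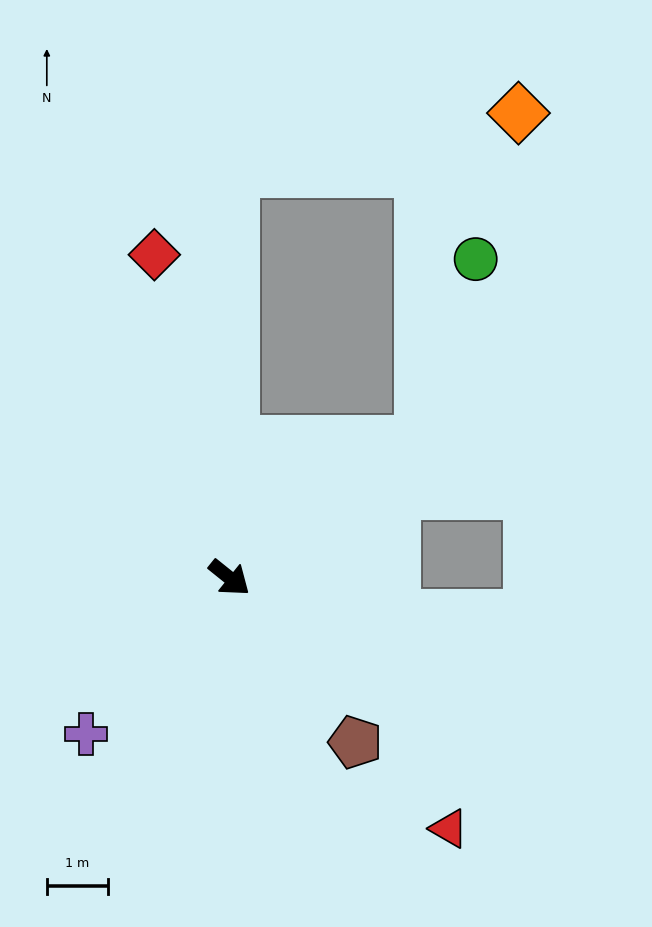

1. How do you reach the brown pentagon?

turn right 14°, forward 3.4 m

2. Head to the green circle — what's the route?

blocked — turn left 74°, forward 3.8 m, then turn left 38°, forward 3.1 m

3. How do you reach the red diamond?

turn left 142°, forward 5.4 m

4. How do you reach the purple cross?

turn right 94°, forward 3.5 m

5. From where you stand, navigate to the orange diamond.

blocked — turn left 128°, forward 6.6 m, then turn right 78°, forward 4.8 m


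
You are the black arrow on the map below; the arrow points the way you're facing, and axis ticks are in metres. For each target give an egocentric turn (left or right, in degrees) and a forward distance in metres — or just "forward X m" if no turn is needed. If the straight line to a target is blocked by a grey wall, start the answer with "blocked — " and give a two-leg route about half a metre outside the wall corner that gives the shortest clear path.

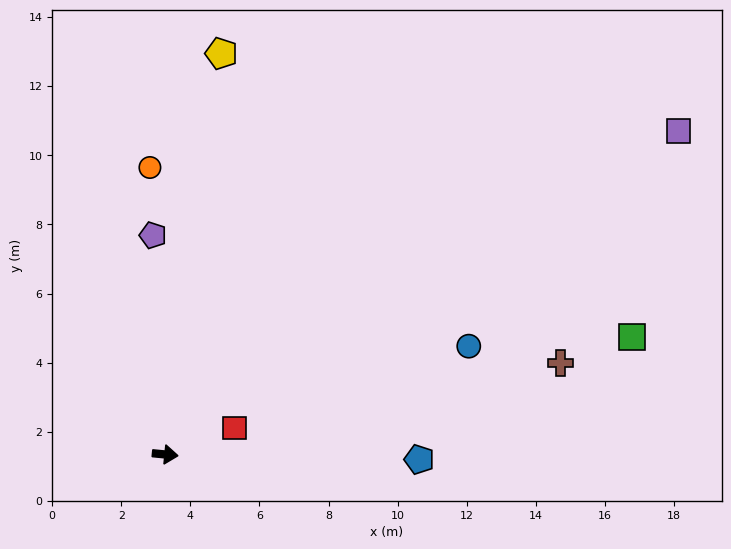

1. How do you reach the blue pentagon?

turn left 4°, forward 7.4 m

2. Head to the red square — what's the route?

turn left 26°, forward 2.1 m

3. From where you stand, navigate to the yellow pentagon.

turn left 88°, forward 11.7 m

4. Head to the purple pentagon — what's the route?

turn left 99°, forward 6.4 m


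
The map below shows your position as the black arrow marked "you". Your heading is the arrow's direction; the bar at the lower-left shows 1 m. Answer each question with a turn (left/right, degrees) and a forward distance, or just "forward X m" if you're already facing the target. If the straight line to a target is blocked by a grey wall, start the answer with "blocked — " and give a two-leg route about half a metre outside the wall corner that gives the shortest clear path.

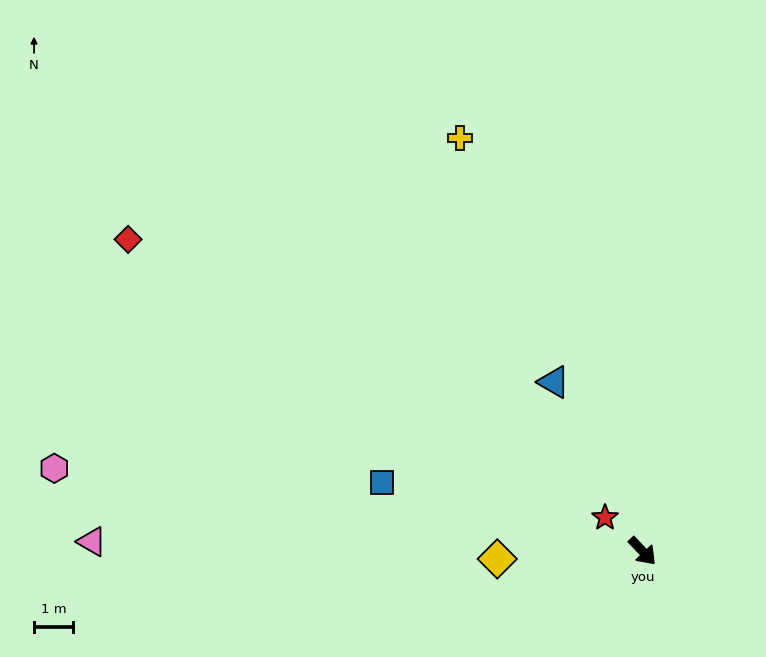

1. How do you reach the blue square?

turn right 148°, forward 6.9 m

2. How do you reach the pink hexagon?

turn right 141°, forward 15.2 m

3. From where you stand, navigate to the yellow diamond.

turn right 130°, forward 3.7 m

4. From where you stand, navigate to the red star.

turn right 175°, forward 1.3 m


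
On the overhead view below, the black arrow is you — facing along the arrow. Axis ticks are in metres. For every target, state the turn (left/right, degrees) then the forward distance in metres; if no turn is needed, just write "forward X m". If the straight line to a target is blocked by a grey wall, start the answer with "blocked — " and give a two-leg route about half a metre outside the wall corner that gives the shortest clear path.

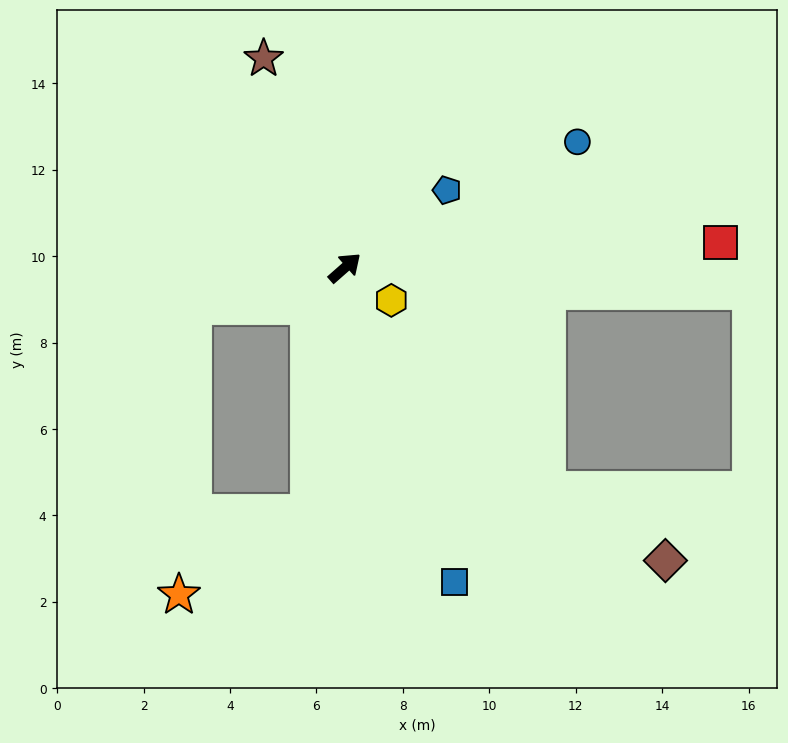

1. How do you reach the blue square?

turn right 112°, forward 7.7 m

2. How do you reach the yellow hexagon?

turn right 76°, forward 1.3 m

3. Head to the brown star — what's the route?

turn left 70°, forward 5.2 m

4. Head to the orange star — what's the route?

blocked — turn right 140°, forward 5.7 m, then turn right 49°, forward 3.5 m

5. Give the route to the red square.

turn right 37°, forward 8.7 m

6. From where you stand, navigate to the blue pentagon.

turn right 4°, forward 3.0 m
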